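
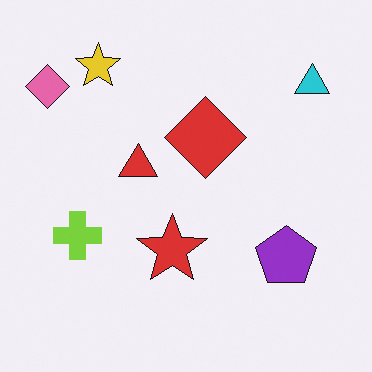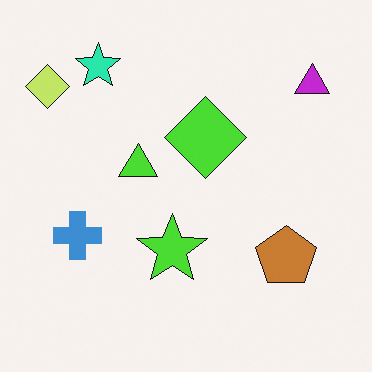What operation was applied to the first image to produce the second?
The transformation is: hue-shifted by a moderate amount.

Every shape's color has rotated by the same amount around the hue wheel — a uniform hue shift.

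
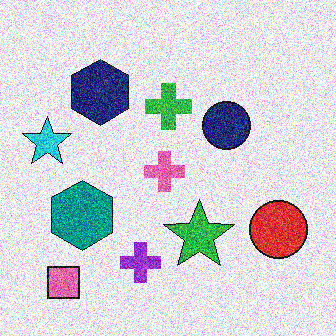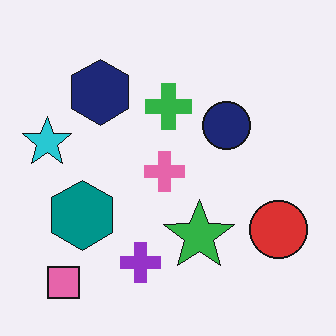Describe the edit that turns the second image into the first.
It was degraded with strong gaussian noise.

Random speckle covers the whole image, including the flat background.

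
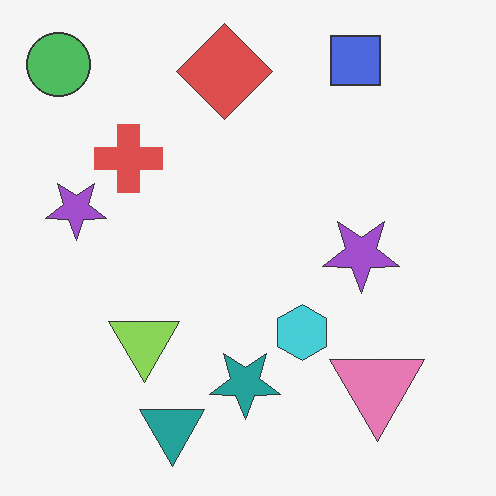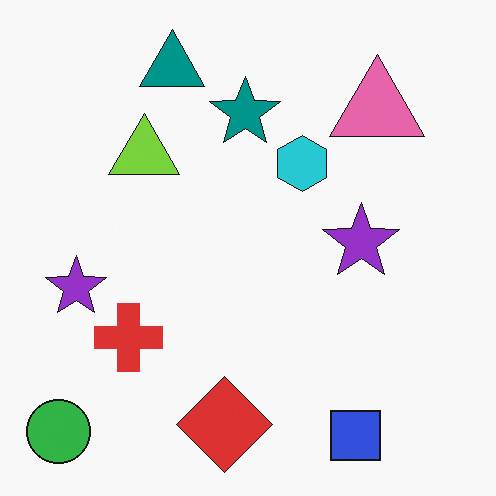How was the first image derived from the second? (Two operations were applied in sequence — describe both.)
Flipped vertically (top ↔ bottom), then given slightly reduced contrast.

The blue square is in the bottom-right of the second image and the top-right of the first — shapes on opposite sides of the horizontal midline have swapped in a mirror flip. Tones are pushed toward mid-grey across the whole image — a global contrast change.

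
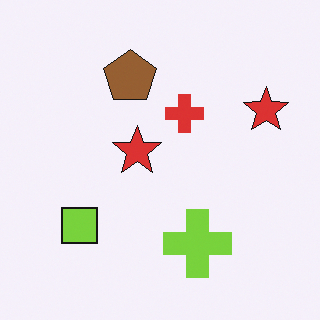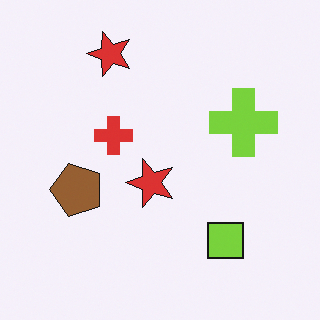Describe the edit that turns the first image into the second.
Rotated 90° counter-clockwise.

The lime square sits in the bottom-left of the first image and the bottom-right of the second — consistent with a whole-image 90° counter-clockwise rotation.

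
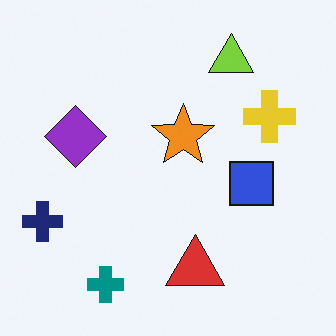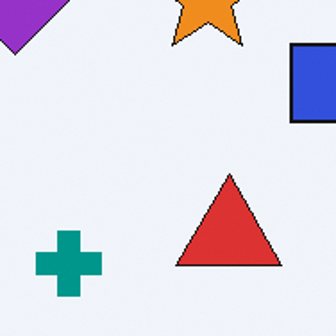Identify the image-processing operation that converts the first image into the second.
The second image is the first cropped tightly and scaled back up.

The visible shapes are larger and the field of view is narrower; shapes near the original edges may be partly or wholly outside the frame — a crop-and-rescale.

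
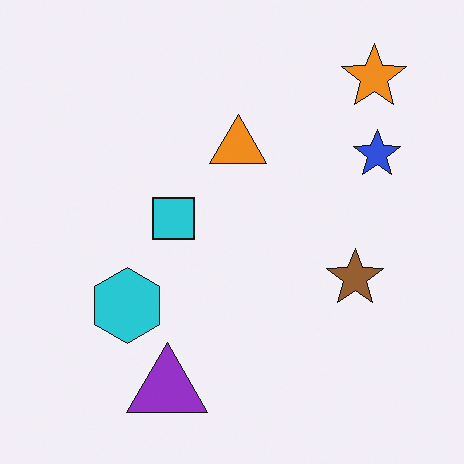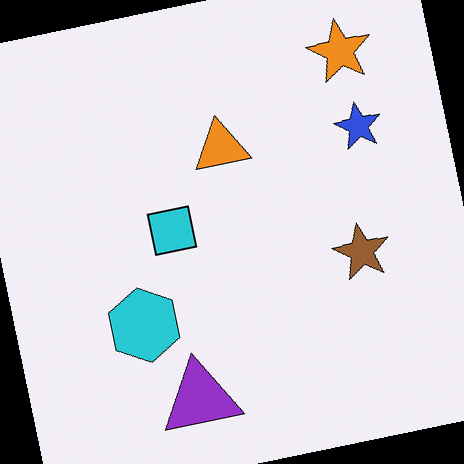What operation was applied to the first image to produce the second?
The second image is the first rotated counter-clockwise by a few degrees.

Every shape is tilted by the same angle and the image corners show triangular fill wedges — a whole-image rotation by a non-right angle.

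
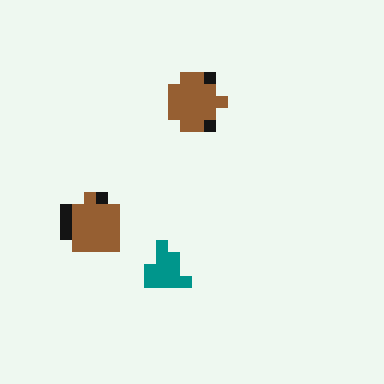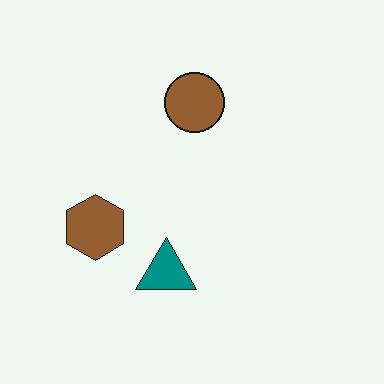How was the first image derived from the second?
This is the original image coarsely pixelated.

Shapes are reduced to large square blocks; fine edges and outlines are lost — a downscale-then-upscale (mosaic) effect.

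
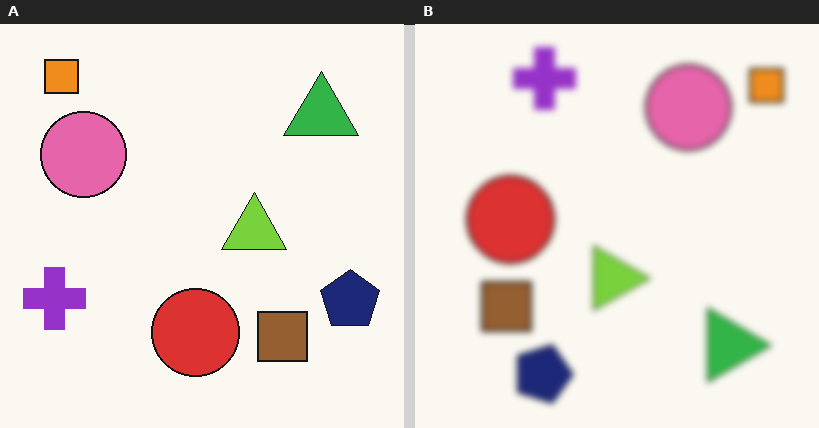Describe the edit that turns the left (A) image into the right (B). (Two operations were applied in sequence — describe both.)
The image was noticeably gaussian-blurred, then rotated 90° clockwise.

Shape edges and outlines are uniformly softened across the whole image. The orange square sits in the top-left of the left (A) image and the top-right of the right (B) — consistent with a whole-image 90° clockwise rotation.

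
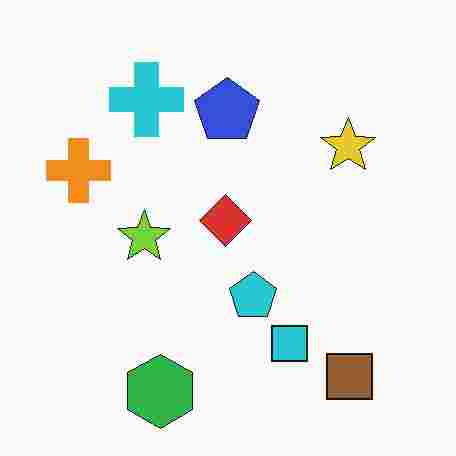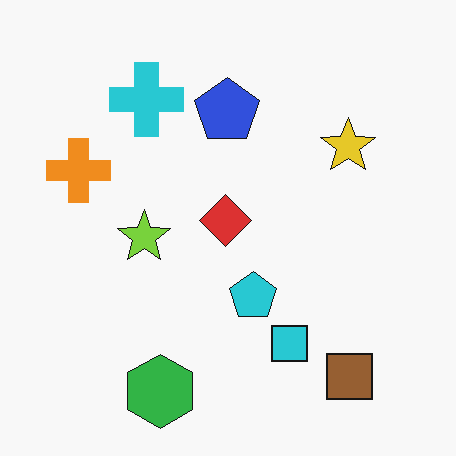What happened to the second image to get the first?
Heavily JPEG-compressed with obvious blocking artifacts.

Blocky 8×8 compression artifacts appear around shape edges and the flat background shows ringing — characteristic JPEG degradation.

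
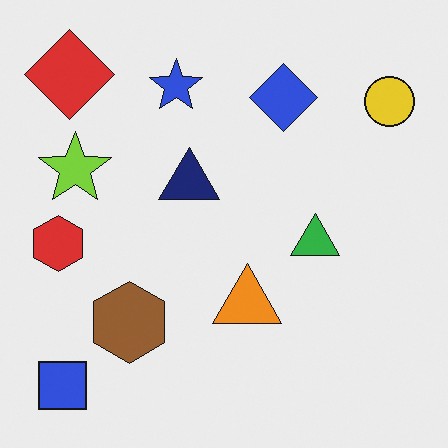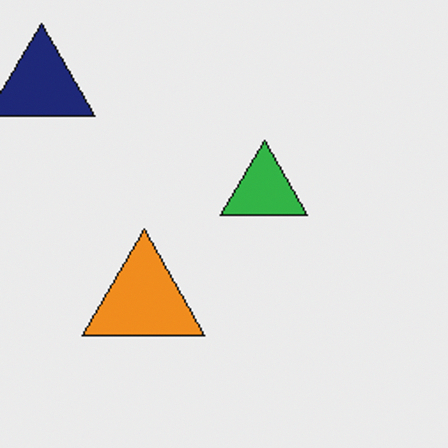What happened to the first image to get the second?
The transformation is: cropped tightly and scaled back up.

The visible shapes are larger and the field of view is narrower; shapes near the original edges may be partly or wholly outside the frame — a crop-and-rescale.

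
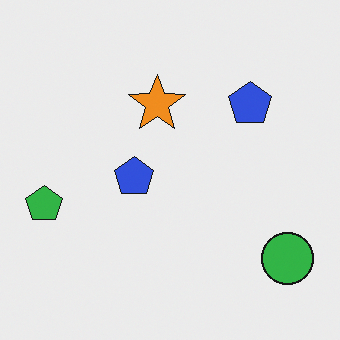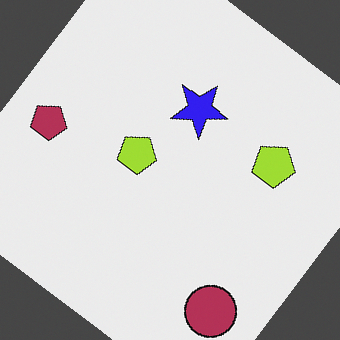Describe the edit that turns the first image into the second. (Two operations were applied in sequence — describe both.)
The image was rotated clockwise by a large amount — several tens of degrees, then hue-shifted by a large amount.

Every shape is tilted by the same angle and the image corners show triangular fill wedges — a whole-image rotation by a non-right angle. Every shape's color has rotated by the same amount around the hue wheel — a uniform hue shift.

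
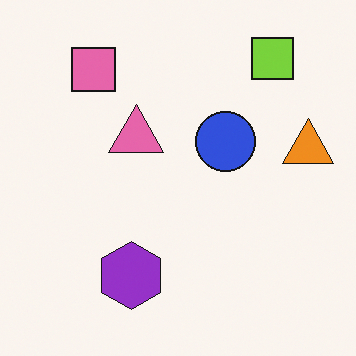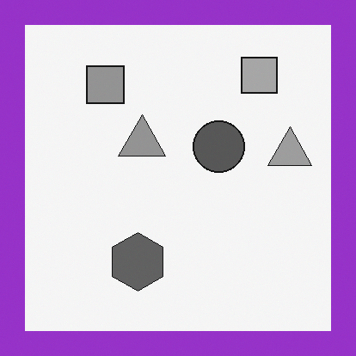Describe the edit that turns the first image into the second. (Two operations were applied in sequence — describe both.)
The second image is the first converted to grayscale, then framed with a purple border.

All color is removed — every shape is now a shade of grey. A solid purple frame runs around the edge of the second image, with the content slightly shrunk inside it.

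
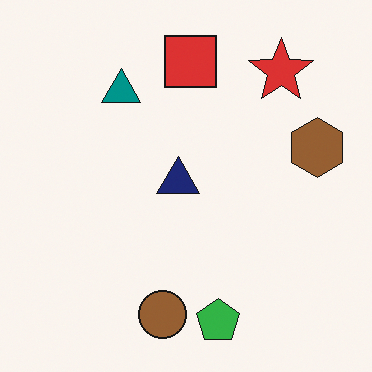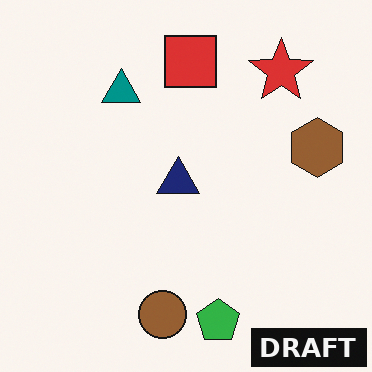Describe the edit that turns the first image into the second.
This is the original image watermarked with the text "DRAFT" in the lower-right corner.

A dark label reading "DRAFT" appears in the lower-right corner.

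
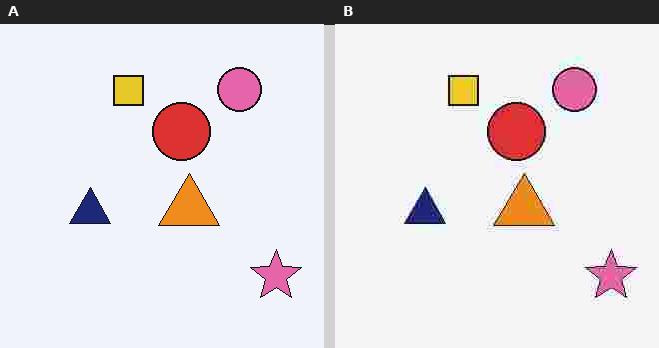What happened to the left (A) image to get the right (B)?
Heavily JPEG-compressed with obvious blocking artifacts.

Blocky 8×8 compression artifacts appear around shape edges and the flat background shows ringing — characteristic JPEG degradation.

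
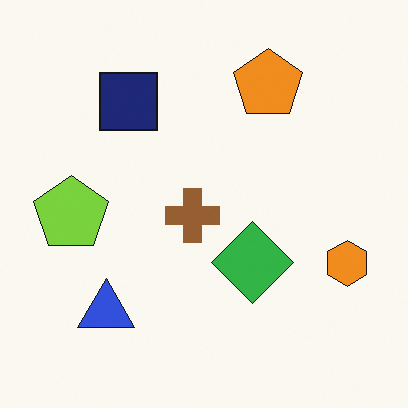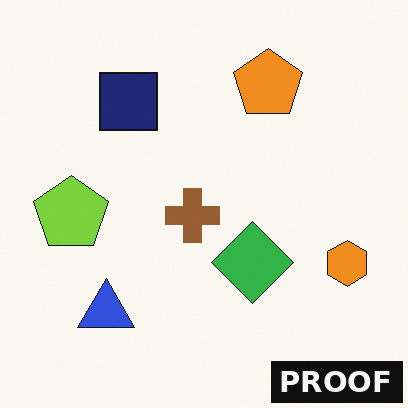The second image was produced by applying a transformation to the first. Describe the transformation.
Watermarked with the text "PROOF" in the lower-right corner.

A dark label reading "PROOF" appears in the lower-right corner.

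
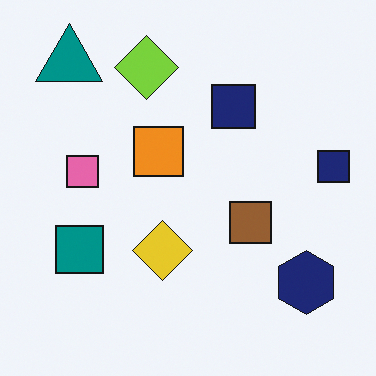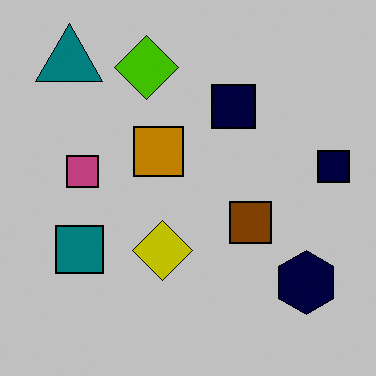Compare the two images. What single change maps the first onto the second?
The second image is the first heavily posterized to just a handful of flat colors.

Each flat color has snapped to a coarser quantized level — most visibly, the near-white background has dropped to a flat grey.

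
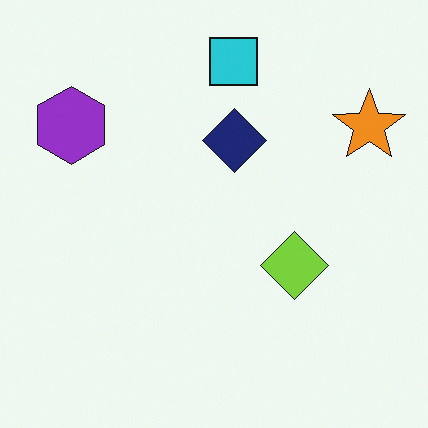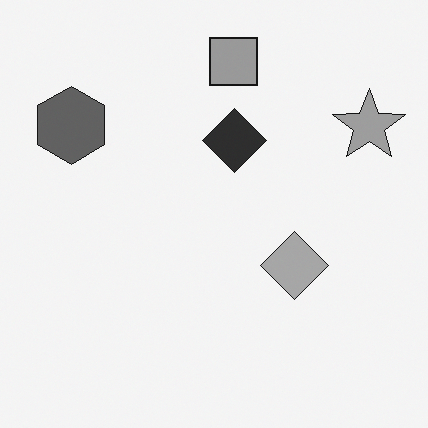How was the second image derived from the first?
Converted to grayscale.

All color is removed — every shape is now a shade of grey.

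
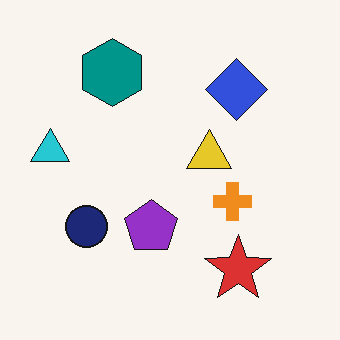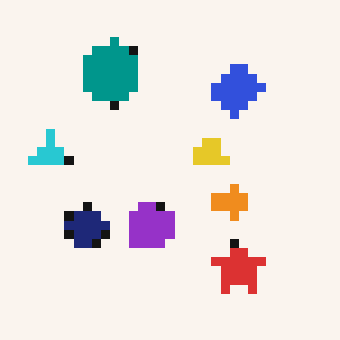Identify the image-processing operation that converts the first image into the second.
This is the original image heavily pixelated into large blocks.

Shapes are reduced to large square blocks; fine edges and outlines are lost — a downscale-then-upscale (mosaic) effect.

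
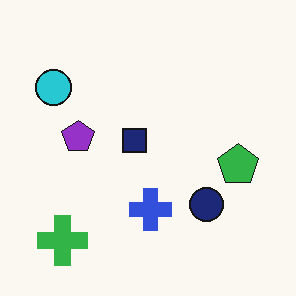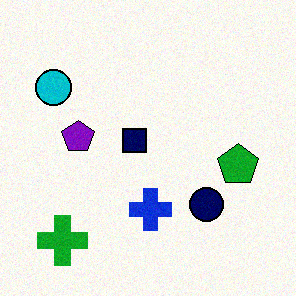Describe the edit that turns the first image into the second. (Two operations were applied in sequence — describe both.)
The second image is the first degraded with a light layer of grain, then given slightly increased contrast.

Random speckle covers the whole image, including the flat background. Tones are pushed away from mid-grey across the whole image — a global contrast change.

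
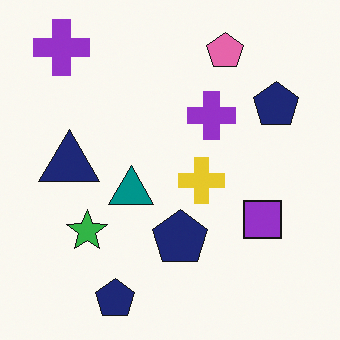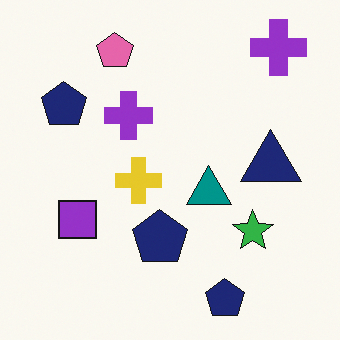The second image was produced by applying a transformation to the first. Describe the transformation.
It was flipped horizontally (left ↔ right).

The navy triangle is in the left of the first image and the right of the second — shapes on opposite sides of the vertical midline have swapped in a mirror flip.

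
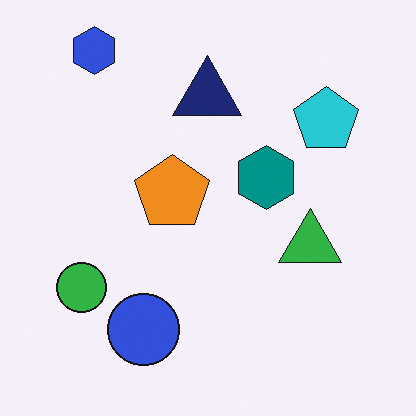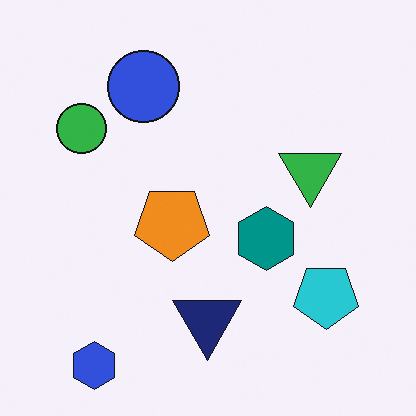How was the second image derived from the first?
Flipped vertically (top ↔ bottom).

The blue hexagon is in the top-left of the first image and the bottom-left of the second — shapes on opposite sides of the horizontal midline have swapped in a mirror flip.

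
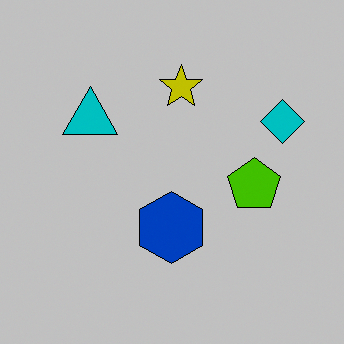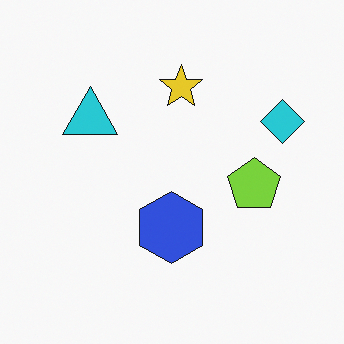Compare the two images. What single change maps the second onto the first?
This is the original image heavily posterized to just a handful of flat colors.

Each flat color has snapped to a coarser quantized level — most visibly, the near-white background has dropped to a flat grey.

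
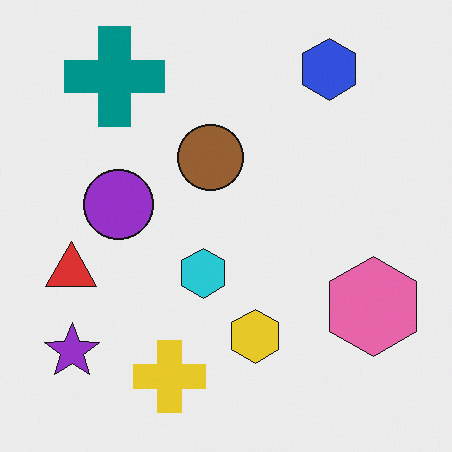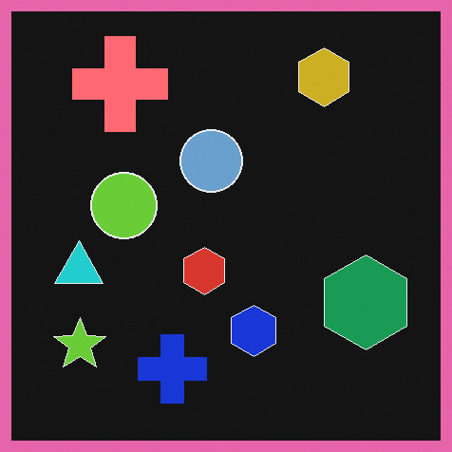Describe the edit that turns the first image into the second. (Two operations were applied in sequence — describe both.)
It was color-inverted (negative), then framed with a pink border.

The light background has become dark and every shape's color is its complement — a photographic negative. A solid pink frame runs around the edge of the second image, with the content slightly shrunk inside it.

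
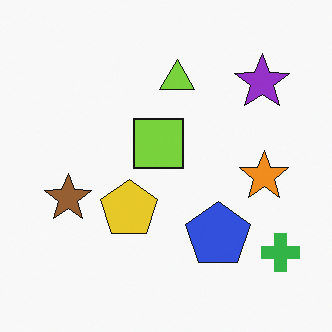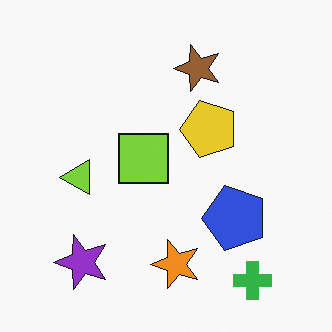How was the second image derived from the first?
Transposed (reflected across the top-left ↔ bottom-right diagonal).

Shapes have swapped their row and column positions — what was in the top-right is now in the bottom-left — a diagonal reflection.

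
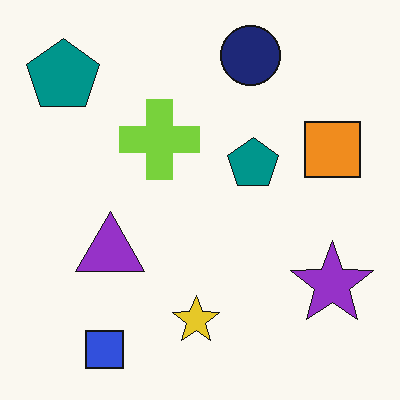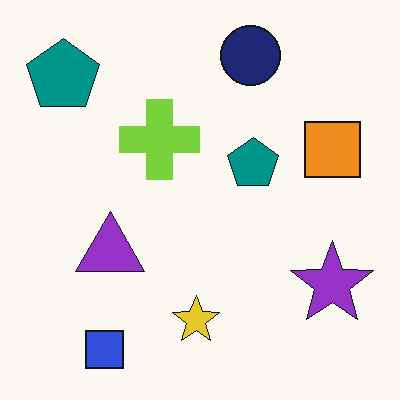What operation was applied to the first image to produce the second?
The second image is the first JPEG-compressed with visible artifacts.

Blocky 8×8 compression artifacts appear around shape edges and the flat background shows ringing — characteristic JPEG degradation.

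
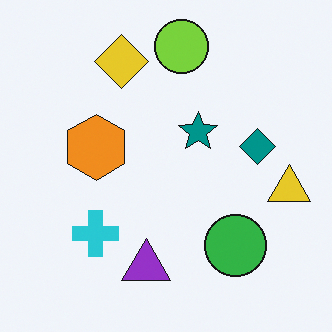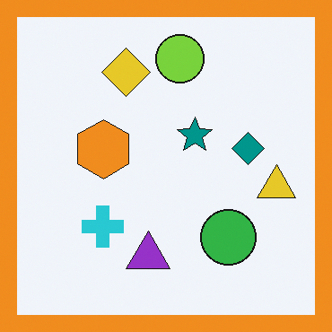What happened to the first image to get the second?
This is the original image framed with a orange border.

A solid orange frame runs around the edge of the second image, with the content slightly shrunk inside it.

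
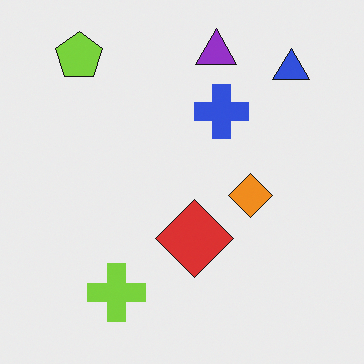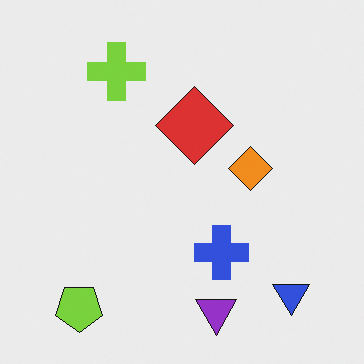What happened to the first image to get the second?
This is the original image flipped vertically (top ↔ bottom).

The purple triangle is in the top of the first image and the bottom of the second — shapes on opposite sides of the horizontal midline have swapped in a mirror flip.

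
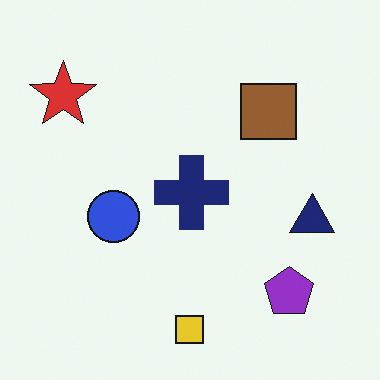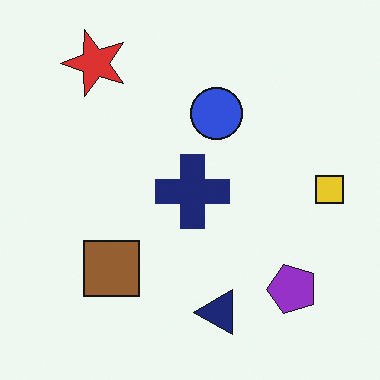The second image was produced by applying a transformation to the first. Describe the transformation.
Transposed (reflected across the top-left ↔ bottom-right diagonal).

Shapes have swapped their row and column positions — what was in the top-right is now in the bottom-left — a diagonal reflection.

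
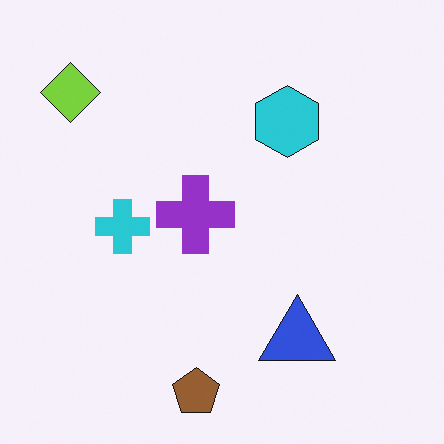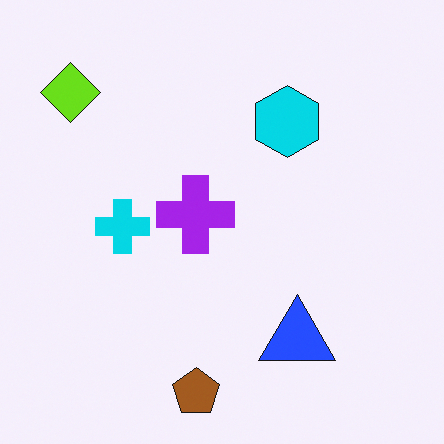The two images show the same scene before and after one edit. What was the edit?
Slightly oversaturated.

All colors are more vivid — a global saturation change.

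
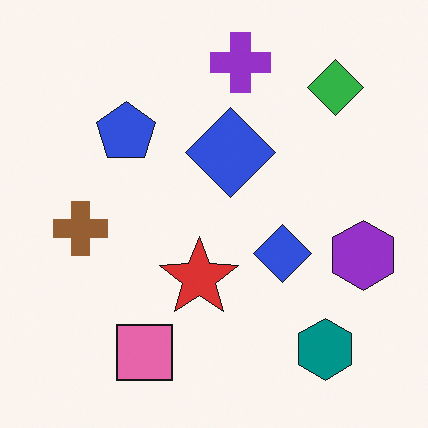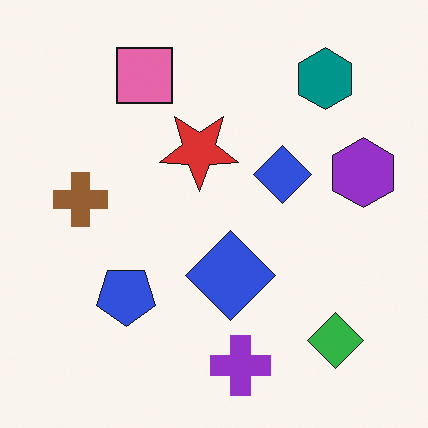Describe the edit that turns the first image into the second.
This is the original image flipped vertically (top ↔ bottom).

The purple cross is in the top of the first image and the bottom of the second — shapes on opposite sides of the horizontal midline have swapped in a mirror flip.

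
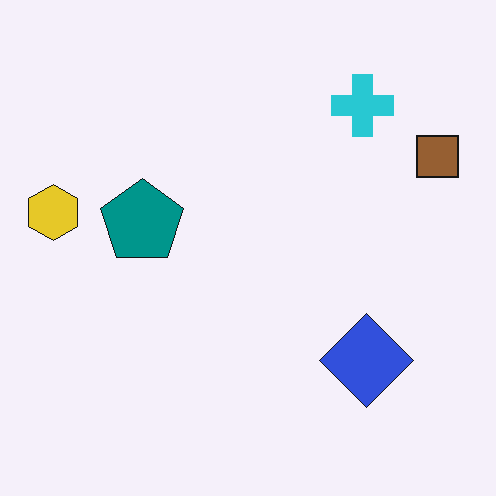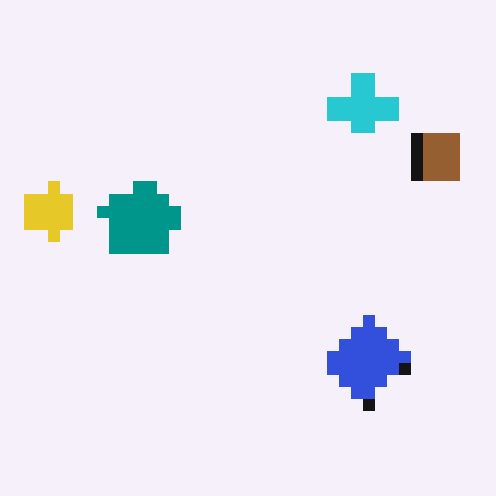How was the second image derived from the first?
This is the original image coarsely pixelated.

Shapes are reduced to large square blocks; fine edges and outlines are lost — a downscale-then-upscale (mosaic) effect.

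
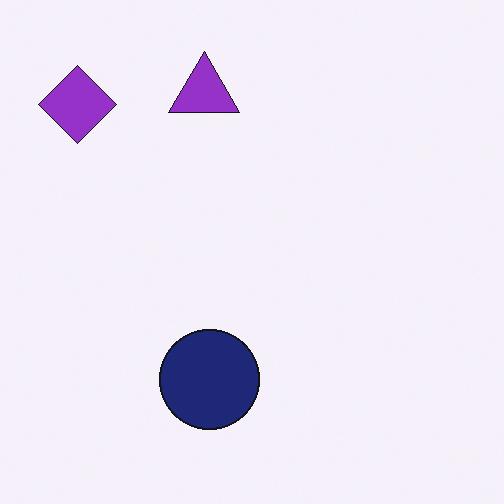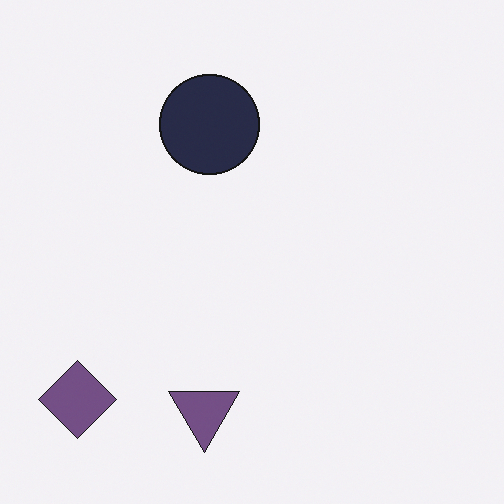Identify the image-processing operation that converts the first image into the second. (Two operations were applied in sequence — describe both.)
Flipped vertically (top ↔ bottom), then made much more muted (saturation change).

The purple triangle is in the top of the first image and the bottom of the second — shapes on opposite sides of the horizontal midline have swapped in a mirror flip. All colors are more muted and greyish — a global saturation change.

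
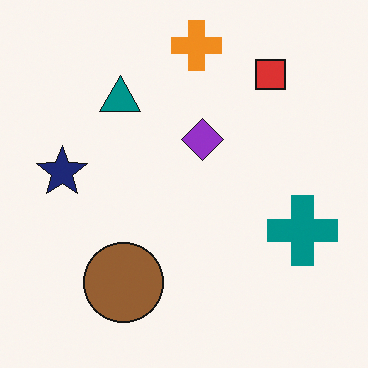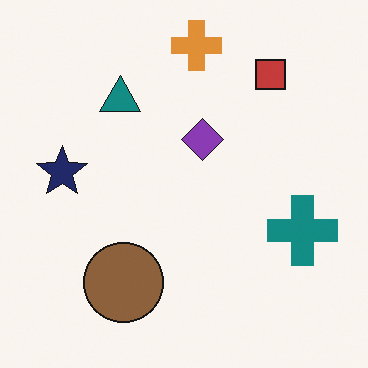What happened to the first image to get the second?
The image was slightly desaturated.

All colors are more muted and greyish — a global saturation change.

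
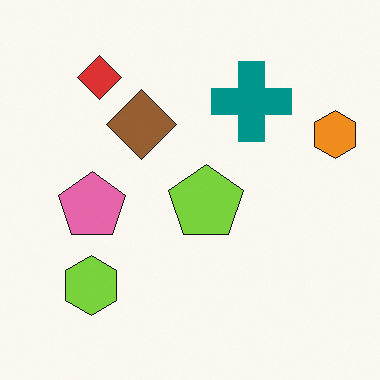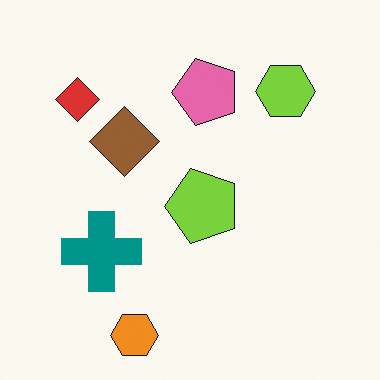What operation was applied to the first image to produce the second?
It was transposed (reflected across the top-left ↔ bottom-right diagonal).

Shapes have swapped their row and column positions — what was in the top-right is now in the bottom-left — a diagonal reflection.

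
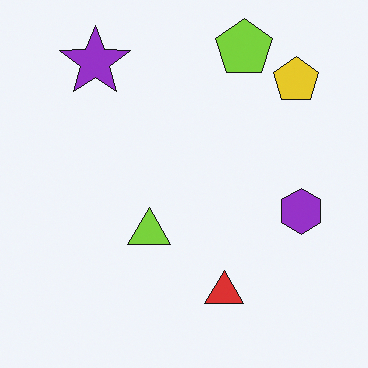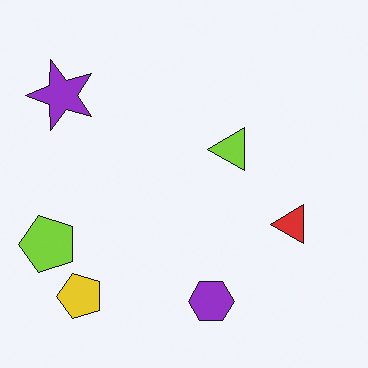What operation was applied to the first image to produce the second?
The image was transposed (reflected across the top-left ↔ bottom-right diagonal).

Shapes have swapped their row and column positions — what was in the top-right is now in the bottom-left — a diagonal reflection.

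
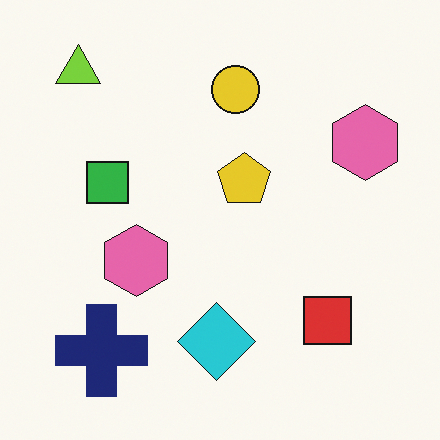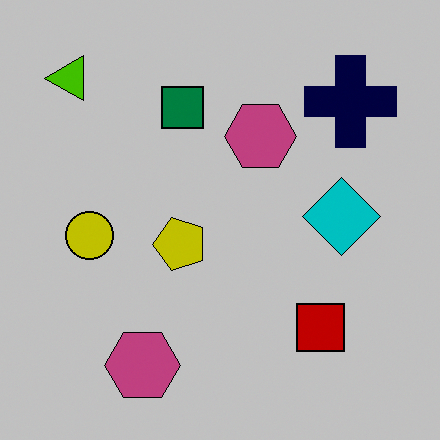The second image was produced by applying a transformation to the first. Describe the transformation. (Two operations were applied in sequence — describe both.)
The image was heavily posterized to just a handful of flat colors, then transposed (reflected across the top-left ↔ bottom-right diagonal).

Each flat color has snapped to a coarser quantized level — most visibly, the near-white background has dropped to a flat grey. Shapes have swapped their row and column positions — what was in the top-right is now in the bottom-left — a diagonal reflection.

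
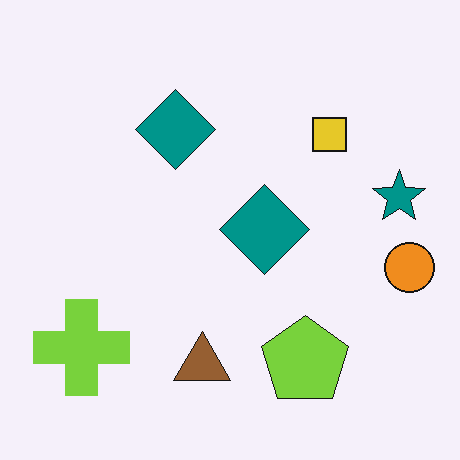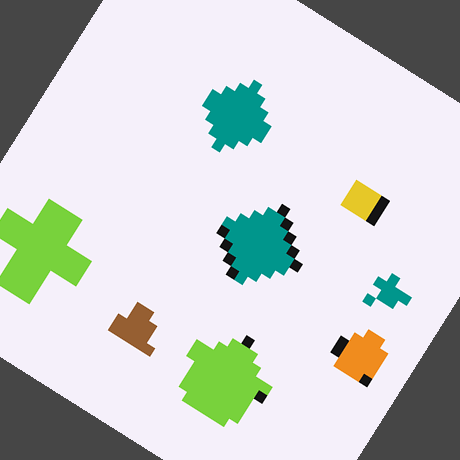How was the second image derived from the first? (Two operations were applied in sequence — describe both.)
It was coarsely pixelated, then rotated clockwise by a large amount — several tens of degrees.

Shapes are reduced to large square blocks; fine edges and outlines are lost — a downscale-then-upscale (mosaic) effect. Every shape is tilted by the same angle and the image corners show triangular fill wedges — a whole-image rotation by a non-right angle.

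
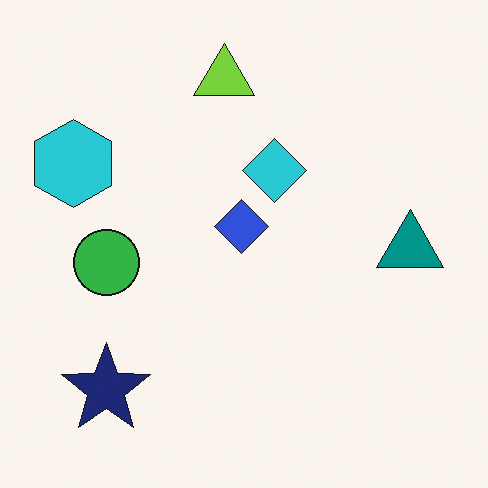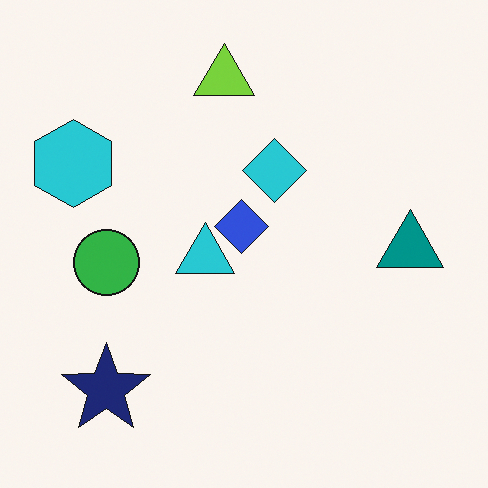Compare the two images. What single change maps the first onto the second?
Overlaid with an additional cyan triangle.

A cyan triangle appears in the second image that is absent from the first.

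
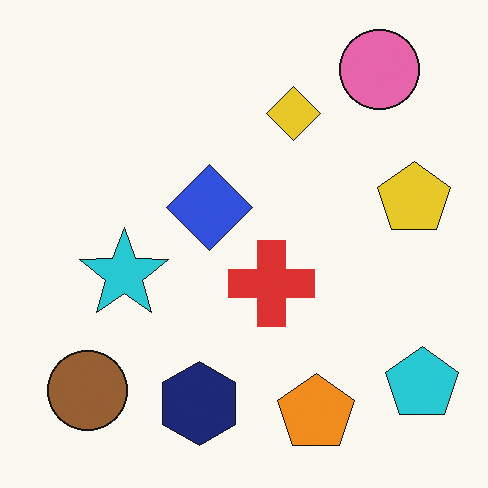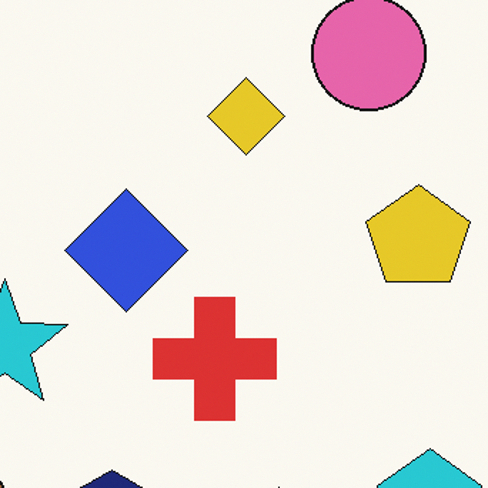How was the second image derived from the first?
Cropped to a modestly smaller region and rescaled.

The visible shapes are larger and the field of view is narrower; shapes near the original edges may be partly or wholly outside the frame — a crop-and-rescale.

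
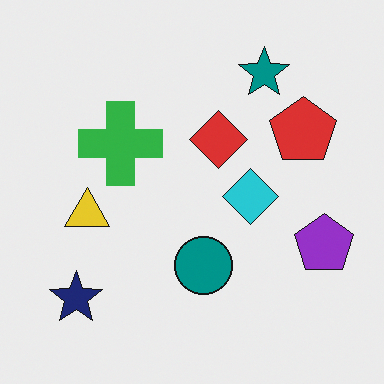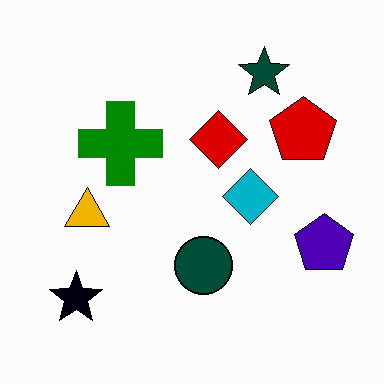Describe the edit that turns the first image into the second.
The second image is the first boosted in contrast.

Tones are pushed away from mid-grey across the whole image — a global contrast change.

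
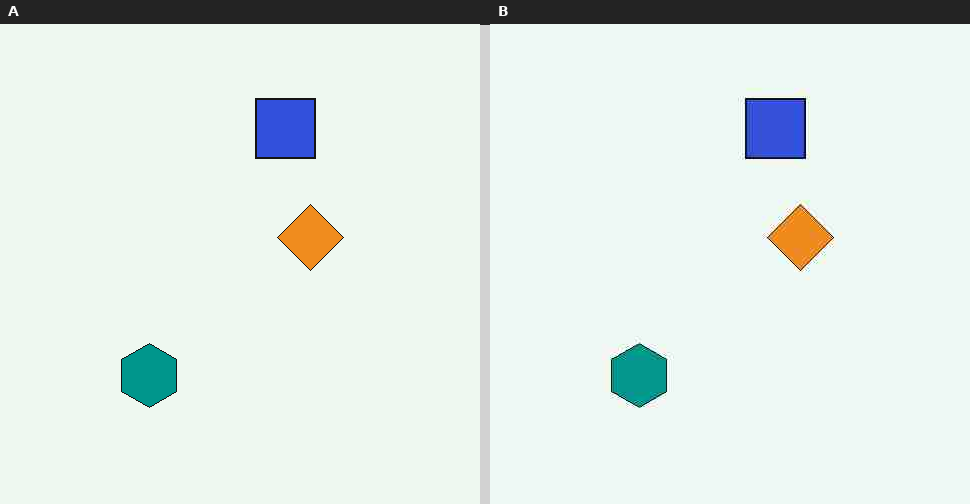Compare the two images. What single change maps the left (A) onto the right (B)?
Heavily JPEG-compressed with obvious blocking artifacts.

Blocky 8×8 compression artifacts appear around shape edges and the flat background shows ringing — characteristic JPEG degradation.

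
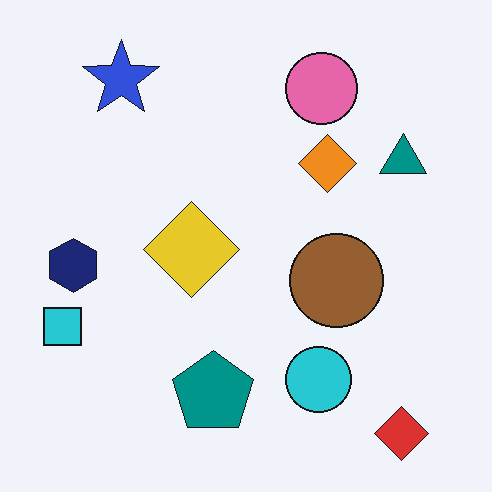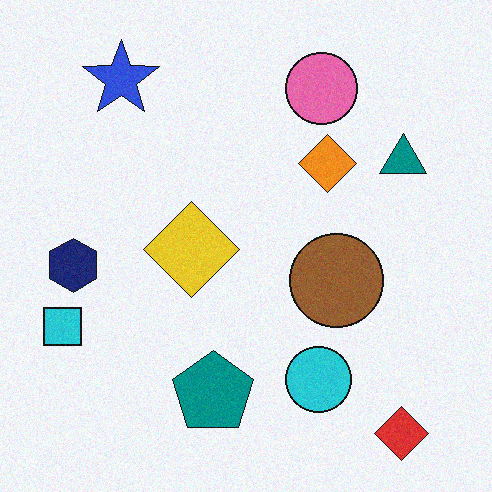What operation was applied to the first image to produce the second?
This is the original image degraded with a light layer of grain.

Random speckle covers the whole image, including the flat background.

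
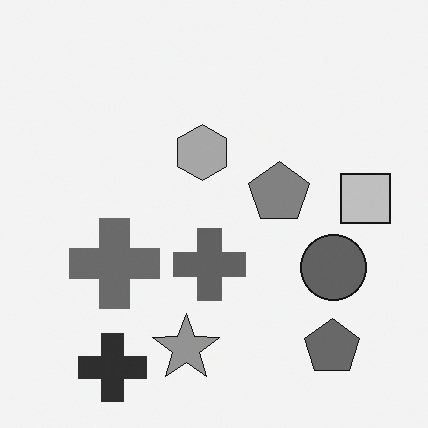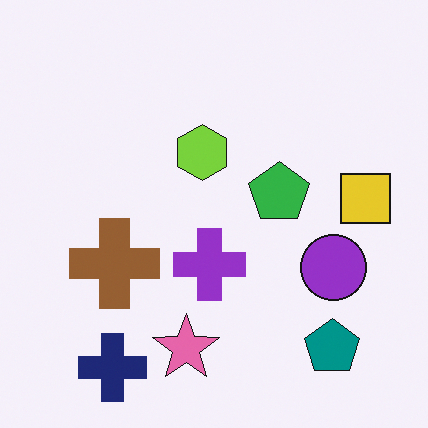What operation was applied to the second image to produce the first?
It was converted to grayscale.

All color is removed — every shape is now a shade of grey.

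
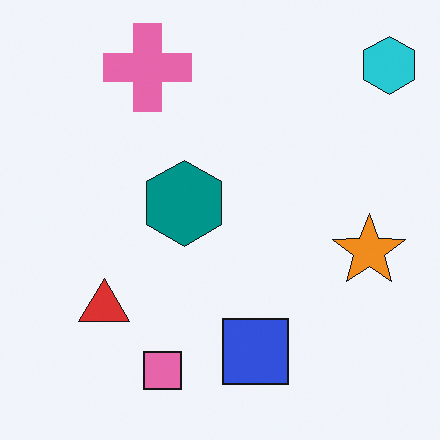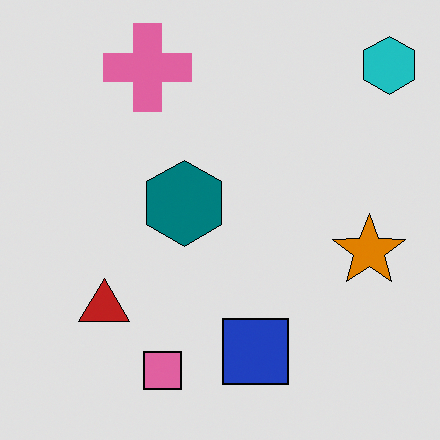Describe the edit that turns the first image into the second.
The transformation is: moderately posterized.

Each flat color has snapped to a coarser quantized level — most visibly, the near-white background has dropped to a flat grey.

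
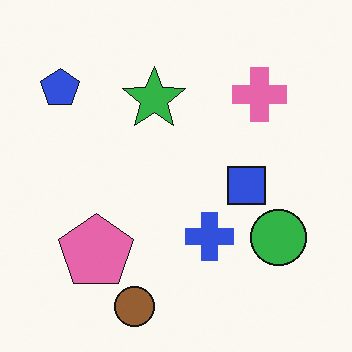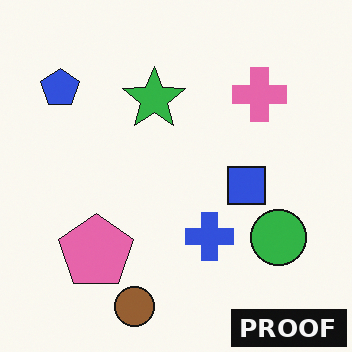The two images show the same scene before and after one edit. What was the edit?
The second image is the first watermarked with the text "PROOF" in the lower-right corner.

A dark label reading "PROOF" appears in the lower-right corner.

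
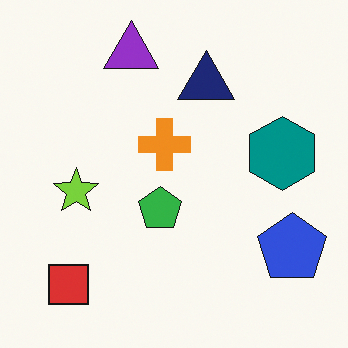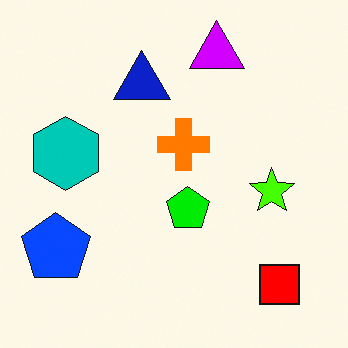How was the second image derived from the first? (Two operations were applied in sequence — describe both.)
The second image is the first flipped horizontally (left ↔ right), then made much more vivid (saturation change).

The blue pentagon is in the bottom-right of the first image and the bottom-left of the second — shapes on opposite sides of the vertical midline have swapped in a mirror flip. All colors are more vivid — a global saturation change.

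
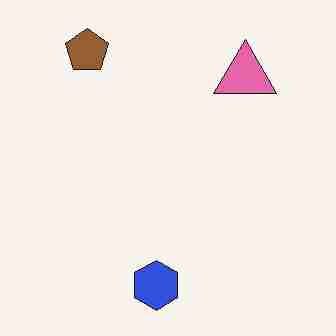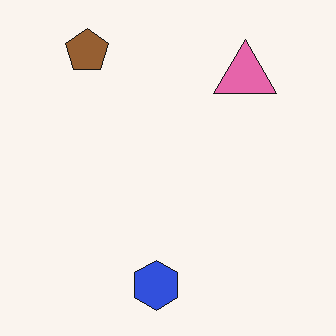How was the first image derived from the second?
It was degraded with heavy JPEG compression.

Blocky 8×8 compression artifacts appear around shape edges and the flat background shows ringing — characteristic JPEG degradation.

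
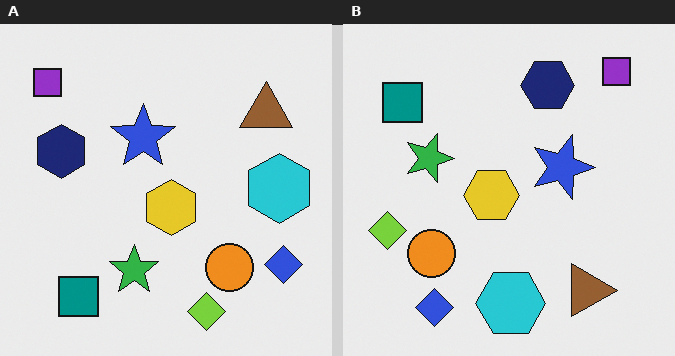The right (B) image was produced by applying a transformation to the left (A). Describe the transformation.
Rotated 90° clockwise.

The purple square sits in the top-left of the left (A) image and the top-right of the right (B) — consistent with a whole-image 90° clockwise rotation.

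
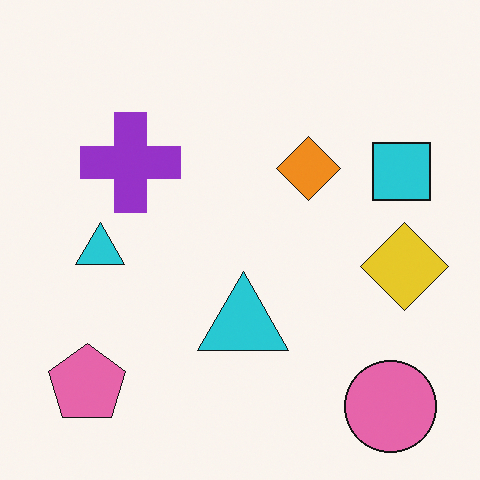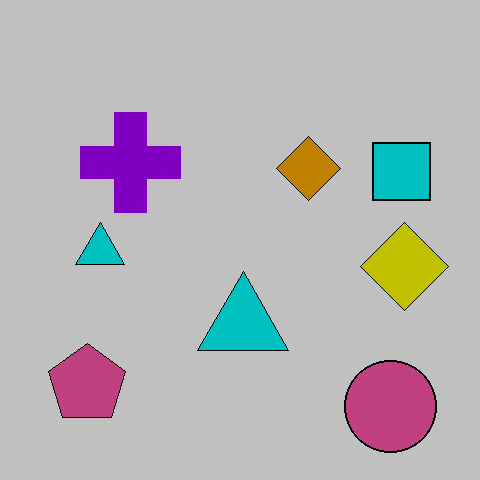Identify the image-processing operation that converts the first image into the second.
The second image is the first heavily posterized to just a handful of flat colors.

Each flat color has snapped to a coarser quantized level — most visibly, the near-white background has dropped to a flat grey.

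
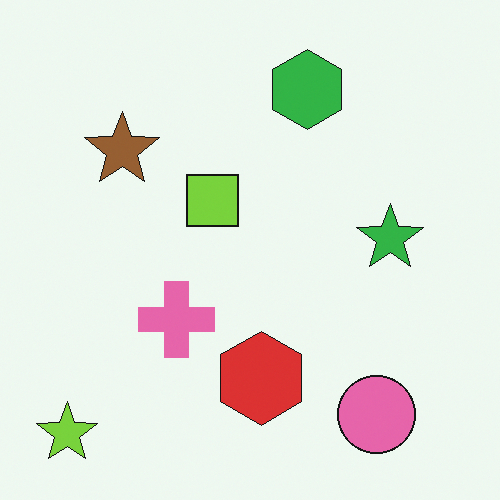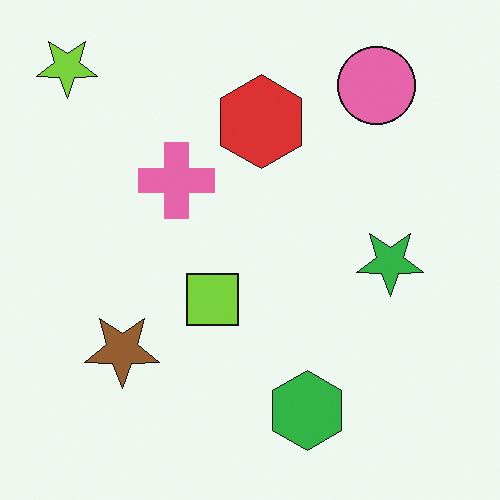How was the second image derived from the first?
The image was flipped vertically (top ↔ bottom).

The lime star is in the bottom-left of the first image and the top-left of the second — shapes on opposite sides of the horizontal midline have swapped in a mirror flip.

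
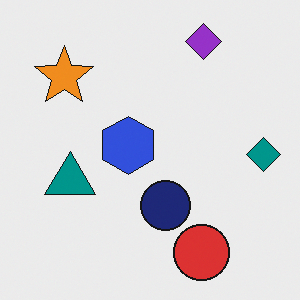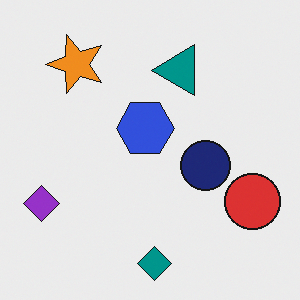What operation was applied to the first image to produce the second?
This is the original image transposed (reflected across the top-left ↔ bottom-right diagonal).

Shapes have swapped their row and column positions — what was in the top-right is now in the bottom-left — a diagonal reflection.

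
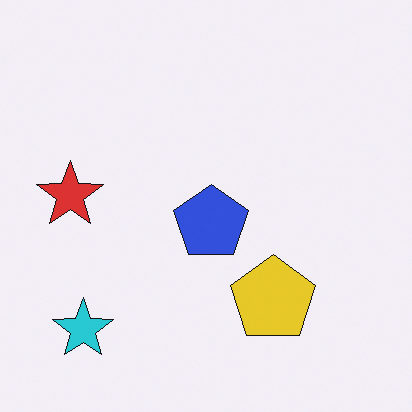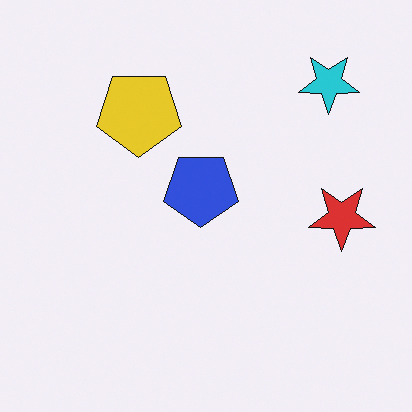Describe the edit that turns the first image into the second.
The second image is the first rotated 180°.

The cyan star sits in the bottom-left of the first image and the top-right of the second — consistent with a whole-image 180° rotation.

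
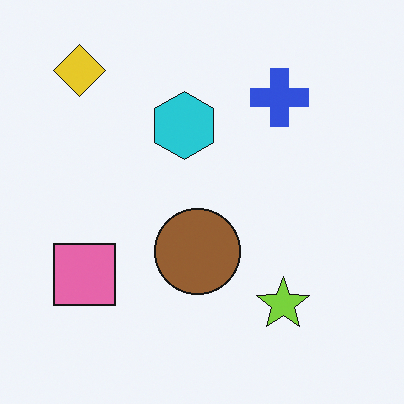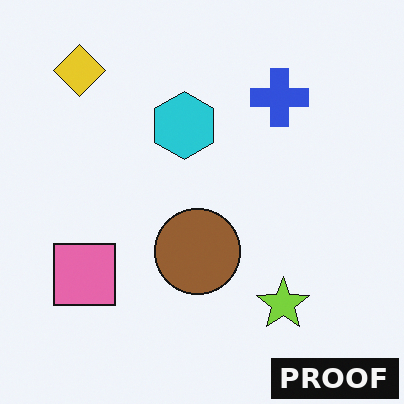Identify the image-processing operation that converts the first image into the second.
It was watermarked with the text "PROOF" in the lower-right corner.

A dark label reading "PROOF" appears in the lower-right corner.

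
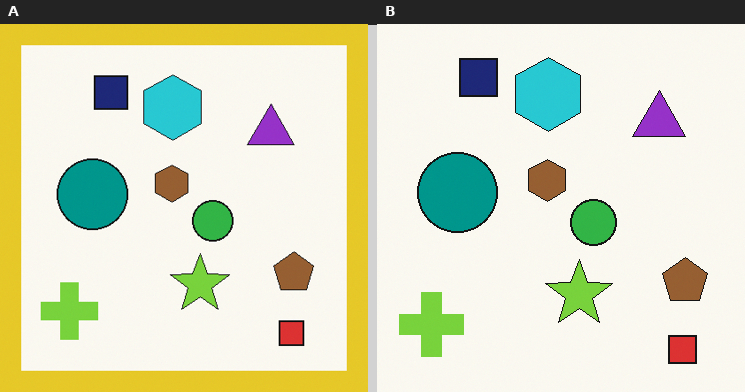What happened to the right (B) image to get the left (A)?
This is the original image framed with a yellow border.

A solid yellow frame runs around the edge of the left (A) image, with the content slightly shrunk inside it.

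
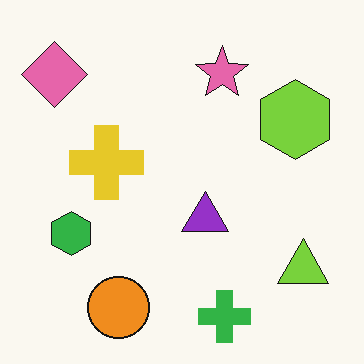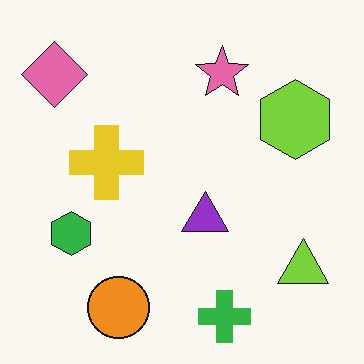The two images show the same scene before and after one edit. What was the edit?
This is the original image given moderate JPEG compression.

Blocky 8×8 compression artifacts appear around shape edges and the flat background shows ringing — characteristic JPEG degradation.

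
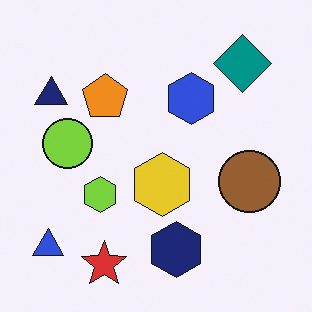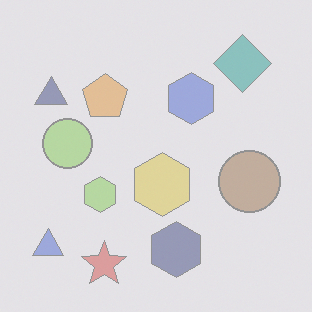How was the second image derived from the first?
It was given much lower contrast.

Tones are pushed toward mid-grey across the whole image — a global contrast change.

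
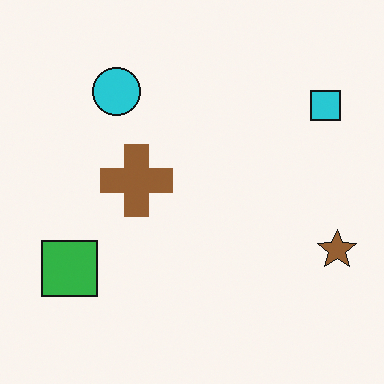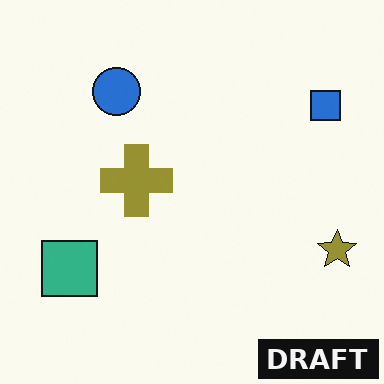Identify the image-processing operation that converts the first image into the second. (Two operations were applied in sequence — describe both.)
Hue-shifted by a small amount, then watermarked with the text "DRAFT" in the lower-right corner.

Every shape's color has rotated by the same amount around the hue wheel — a uniform hue shift. A dark label reading "DRAFT" appears in the lower-right corner.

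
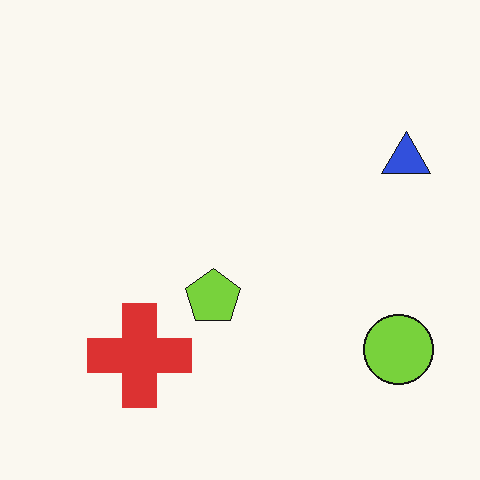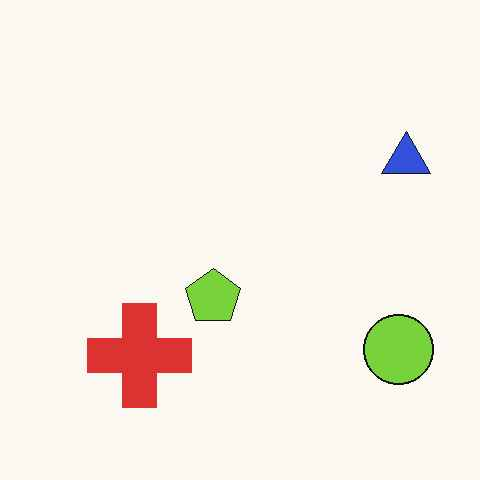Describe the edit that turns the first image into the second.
It was given moderate JPEG compression.

Blocky 8×8 compression artifacts appear around shape edges and the flat background shows ringing — characteristic JPEG degradation.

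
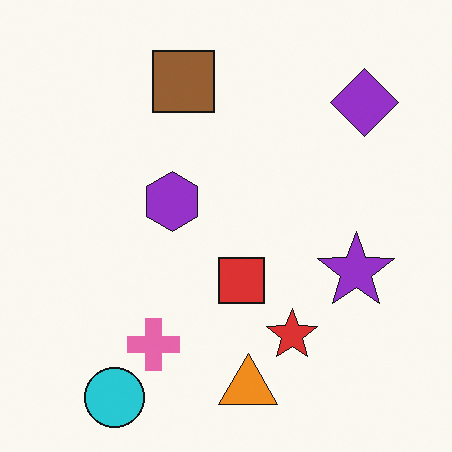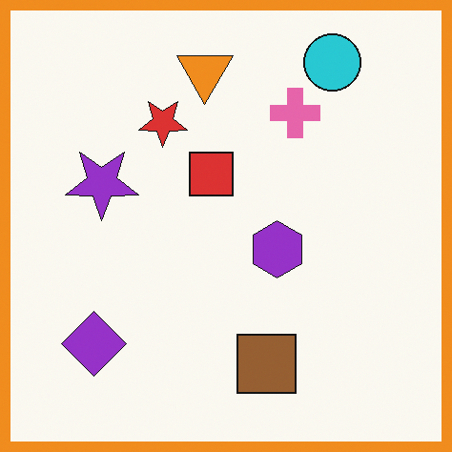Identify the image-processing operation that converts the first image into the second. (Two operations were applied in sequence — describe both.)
The second image is the first rotated 180°, then framed with a orange border.

The cyan circle sits in the bottom-left of the first image and the top-right of the second — consistent with a whole-image 180° rotation. A solid orange frame runs around the edge of the second image, with the content slightly shrunk inside it.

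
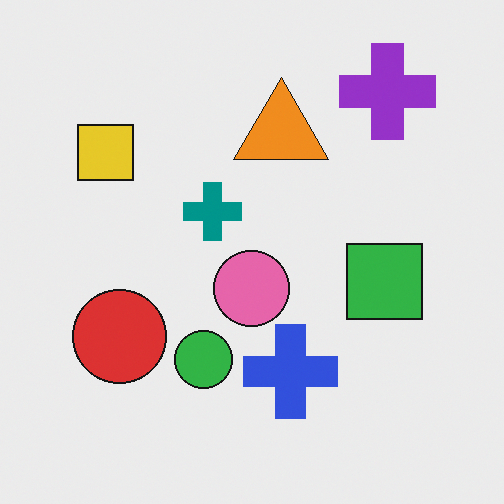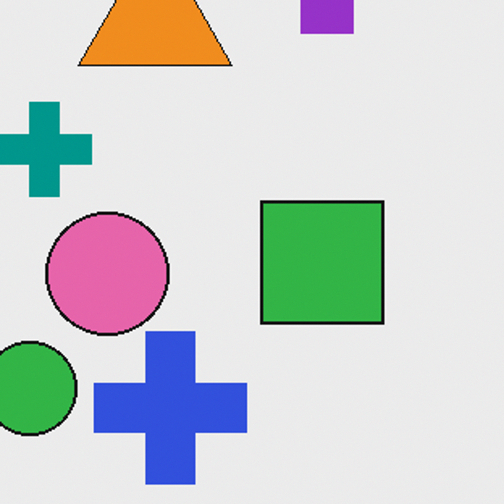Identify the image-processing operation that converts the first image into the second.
It was cropped to a noticeably smaller region and rescaled.

The visible shapes are larger and the field of view is narrower; shapes near the original edges may be partly or wholly outside the frame — a crop-and-rescale.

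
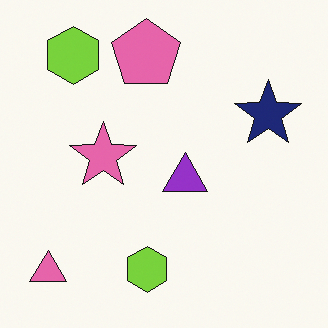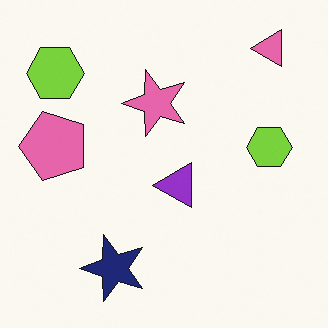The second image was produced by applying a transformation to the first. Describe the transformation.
The image was transposed (reflected across the top-left ↔ bottom-right diagonal).

Shapes have swapped their row and column positions — what was in the top-right is now in the bottom-left — a diagonal reflection.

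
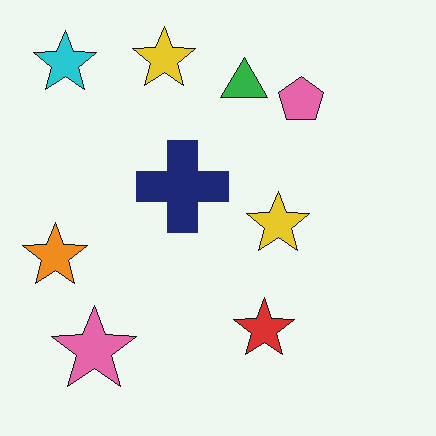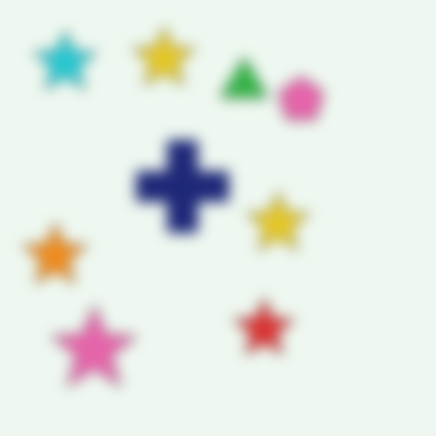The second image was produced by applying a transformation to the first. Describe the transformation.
It was strongly gaussian-blurred.

Shape edges and outlines are uniformly softened across the whole image.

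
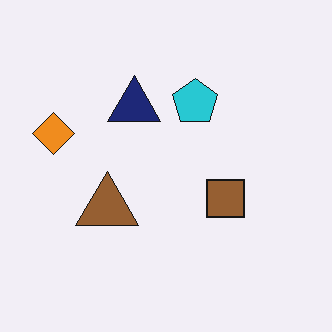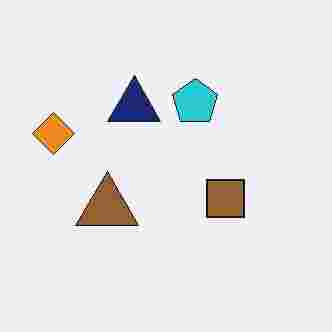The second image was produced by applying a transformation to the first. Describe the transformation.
Degraded with heavy JPEG compression.

Blocky 8×8 compression artifacts appear around shape edges and the flat background shows ringing — characteristic JPEG degradation.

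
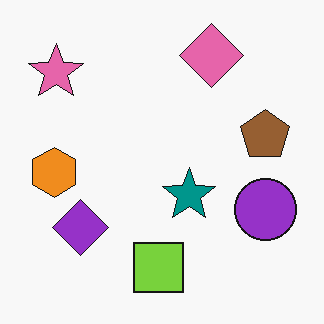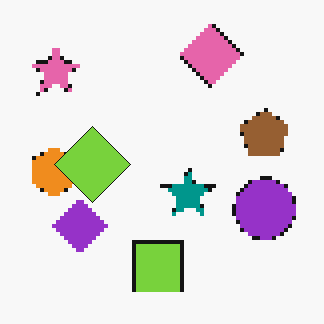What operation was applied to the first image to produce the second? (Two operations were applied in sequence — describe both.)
Lightly pixelated (a mild mosaic effect), then overlaid with an additional lime diamond.

Shapes are reduced to large square blocks; fine edges and outlines are lost — a downscale-then-upscale (mosaic) effect. A lime diamond appears in the second image that is absent from the first.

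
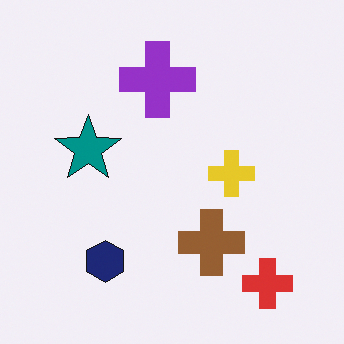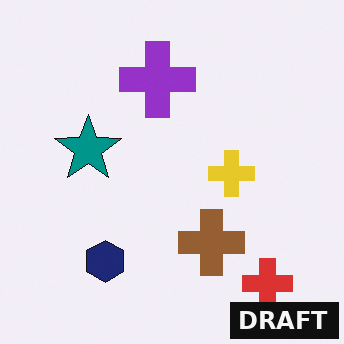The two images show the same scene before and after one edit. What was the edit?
Watermarked with the text "DRAFT" in the lower-right corner.

A dark label reading "DRAFT" appears in the lower-right corner.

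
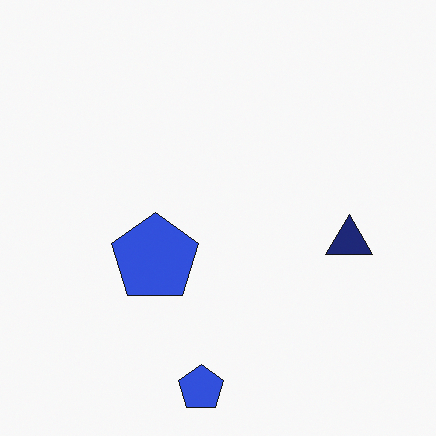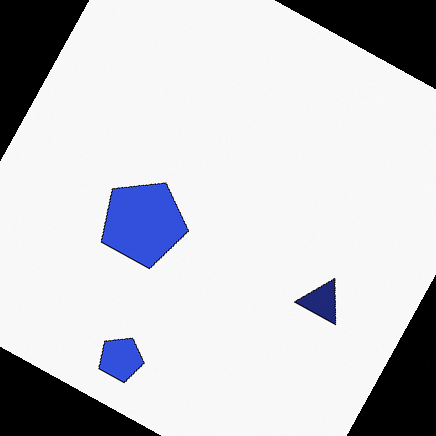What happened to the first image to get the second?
The transformation is: rotated clockwise by a moderate amount.

Every shape is tilted by the same angle and the image corners show triangular fill wedges — a whole-image rotation by a non-right angle.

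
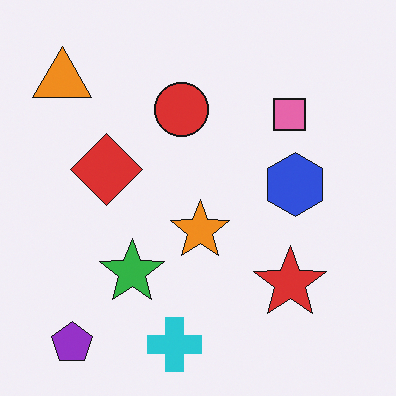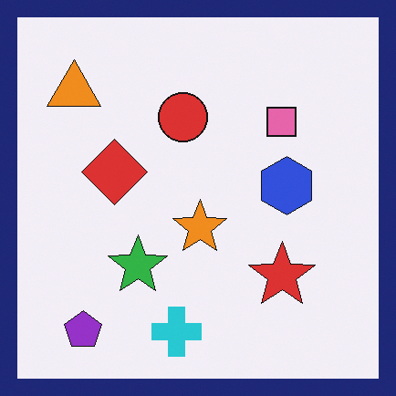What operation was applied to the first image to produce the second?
The image was framed with a navy border.

A solid navy frame runs around the edge of the second image, with the content slightly shrunk inside it.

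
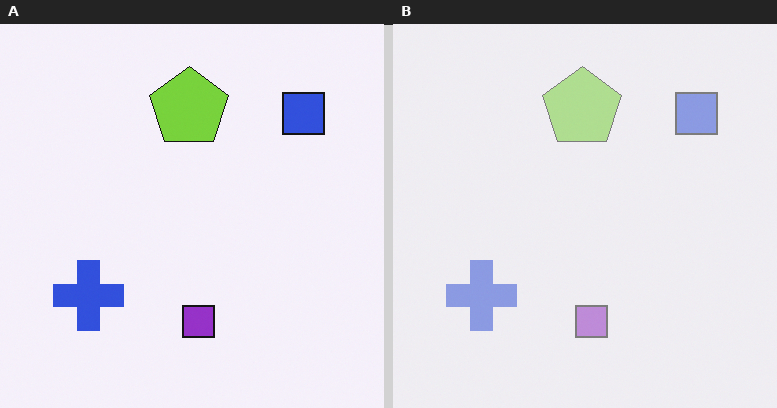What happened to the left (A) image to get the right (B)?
Given much lower contrast.

Tones are pushed toward mid-grey across the whole image — a global contrast change.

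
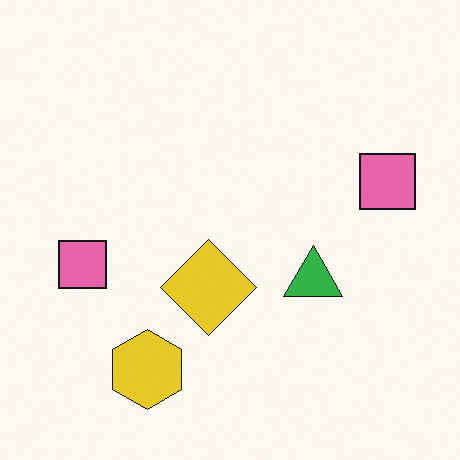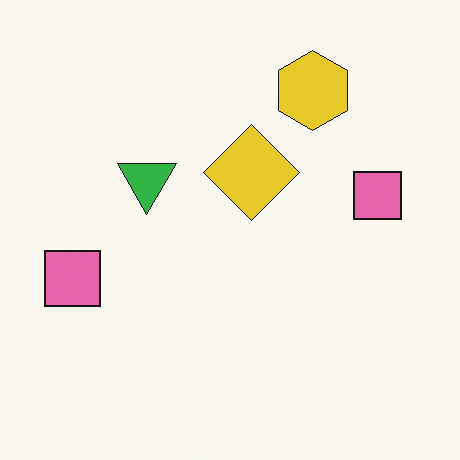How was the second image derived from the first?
This is the original image rotated 180°.

The yellow hexagon sits in the bottom-left of the first image and the top-right of the second — consistent with a whole-image 180° rotation.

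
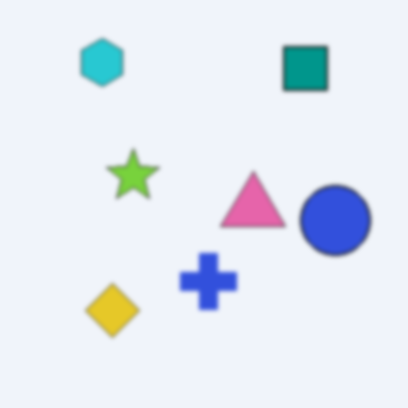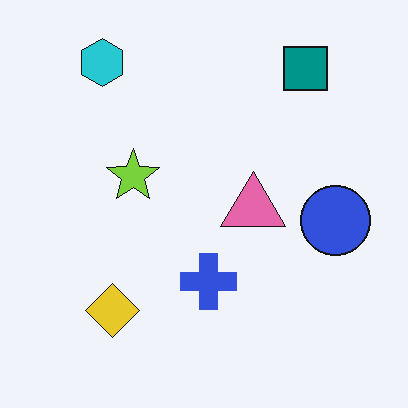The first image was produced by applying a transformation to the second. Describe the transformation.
It was given a subtle gaussian blur.

Shape edges and outlines are uniformly softened across the whole image.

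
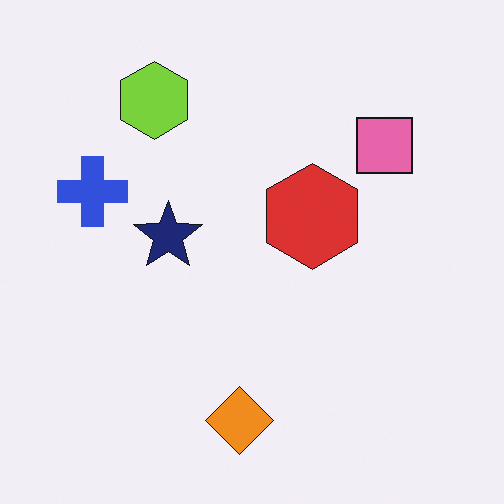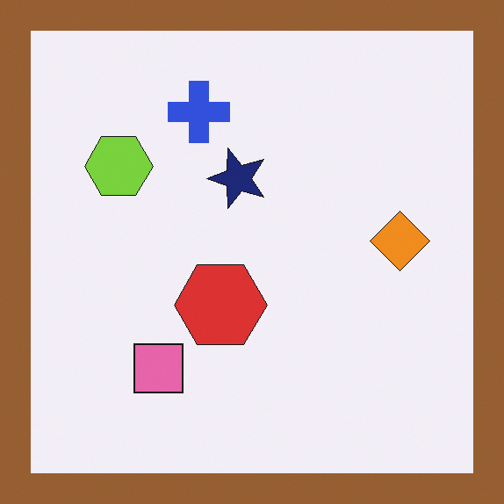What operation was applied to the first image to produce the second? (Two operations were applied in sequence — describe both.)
It was transposed (reflected across the top-left ↔ bottom-right diagonal), then framed with a brown border.

Shapes have swapped their row and column positions — what was in the top-right is now in the bottom-left — a diagonal reflection. A solid brown frame runs around the edge of the second image, with the content slightly shrunk inside it.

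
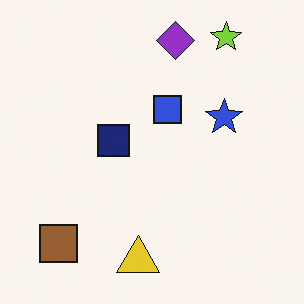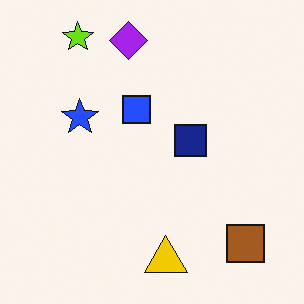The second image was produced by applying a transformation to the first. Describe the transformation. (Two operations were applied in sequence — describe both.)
Flipped horizontally (left ↔ right), then slightly oversaturated.

The brown square is in the bottom-left of the first image and the bottom-right of the second — shapes on opposite sides of the vertical midline have swapped in a mirror flip. All colors are more vivid — a global saturation change.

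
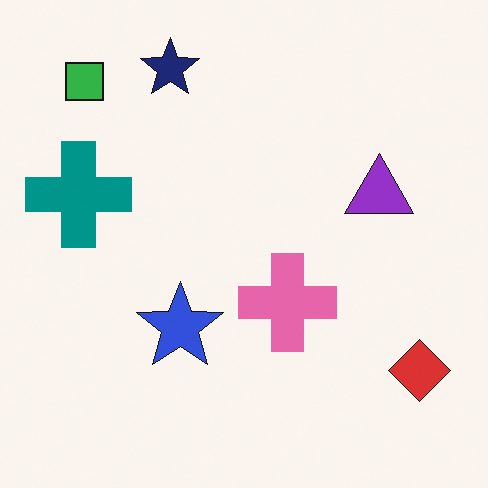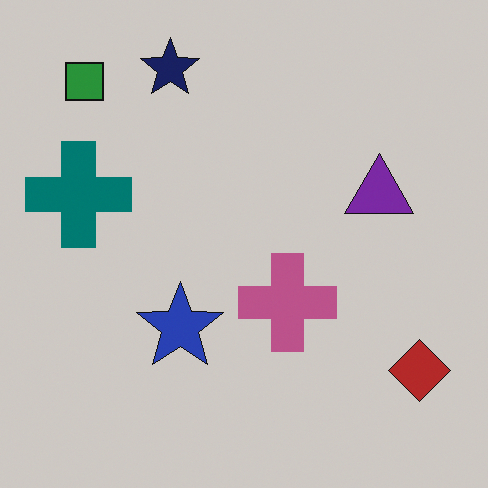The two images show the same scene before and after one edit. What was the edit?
This is the original image darkened a little.

Every pixel — background and shapes alike — is uniformly darkened.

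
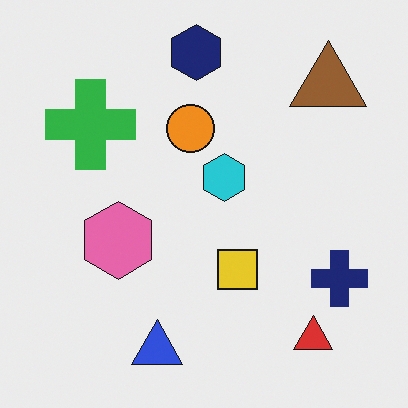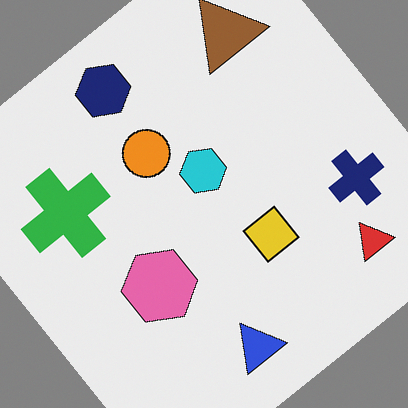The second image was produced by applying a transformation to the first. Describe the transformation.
It was rotated counter-clockwise by a large amount — several tens of degrees.

Every shape is tilted by the same angle and the image corners show triangular fill wedges — a whole-image rotation by a non-right angle.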